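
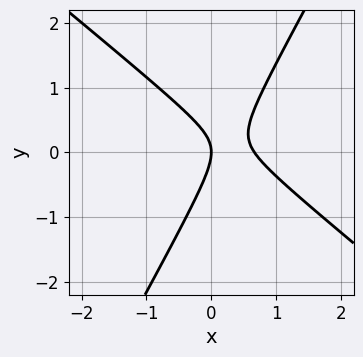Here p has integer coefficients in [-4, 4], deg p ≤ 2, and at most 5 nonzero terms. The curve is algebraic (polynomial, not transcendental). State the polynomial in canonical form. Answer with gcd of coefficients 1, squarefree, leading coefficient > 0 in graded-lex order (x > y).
First, the degree is 2 — no degree-1 curve has this shape.
Next, against the integer gridlines: it crosses the x-axis at the gridline x = 0; it meets the y-axis at y = 0 (among the integer gridlines).
Finally, fitting integer coefficients to these (and the overall shape) gives p.

3*x^2 + 2*x*y - 2*y^2 - 2*x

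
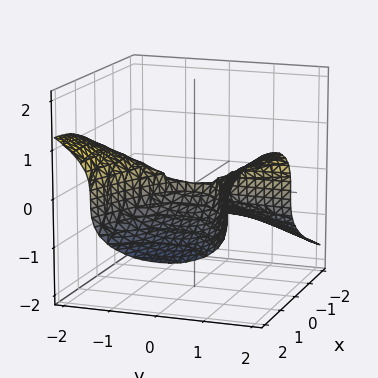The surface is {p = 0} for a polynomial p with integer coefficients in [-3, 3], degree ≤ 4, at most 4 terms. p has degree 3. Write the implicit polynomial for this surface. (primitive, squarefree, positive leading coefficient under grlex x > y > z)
x*y^2 - 3*z^3 - x^2

First, deg p = 3.
Then, from the axis intercepts and sections: it crosses the x-axis at the gridline x = 0; it meets the z-axis at z = 0 (among the integer gridlines); the visible y-axis segment lies entirely on the surface.
Finally, these observations pin down the coefficients.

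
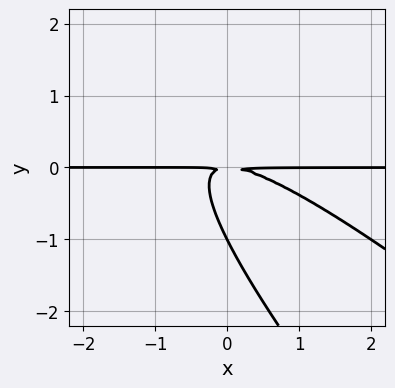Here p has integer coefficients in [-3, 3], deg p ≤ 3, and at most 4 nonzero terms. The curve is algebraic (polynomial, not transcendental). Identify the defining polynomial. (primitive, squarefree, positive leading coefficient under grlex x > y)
1. deg p = 3.
2. Observable constraints: one y-axis crossing is at y = -1; every point of the x-axis in the box is on the curve.
3. Solving for integer coefficients yields p as stated.

x^2*y + 2*x*y^2 + y^3 + y^2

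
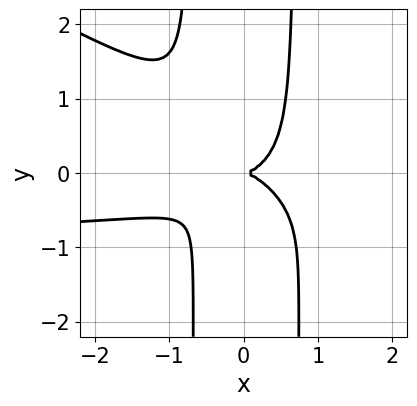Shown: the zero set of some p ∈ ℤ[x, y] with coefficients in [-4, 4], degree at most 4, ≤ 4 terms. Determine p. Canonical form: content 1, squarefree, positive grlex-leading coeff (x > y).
First, the degree is 4 — a generic line meets the curve in up to 4 points.
Next, observable constraints: it meets the x-axis at x = 0 (among the integer gridlines); one y-axis crossing is at y = 0.
Finally, solving for integer coefficients yields p as stated.

x^3*y + 2*x^2*y^2 + x^3 - y^2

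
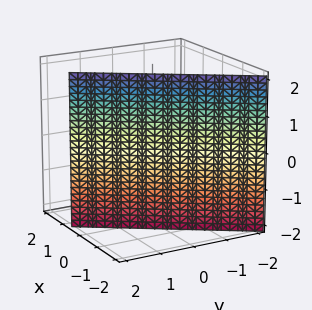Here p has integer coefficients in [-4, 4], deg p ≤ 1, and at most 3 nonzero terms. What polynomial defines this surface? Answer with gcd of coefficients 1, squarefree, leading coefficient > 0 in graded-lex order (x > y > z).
3*x - 2*y + 2

1. deg p = 1. Every cross-section is a straight line — this is a plane.
2. Against the integer gridlines: no z-intercept at any integer in the box; it crosses the y-axis at the gridline y = 1.
3. Assembling these constraints gives the stated polynomial.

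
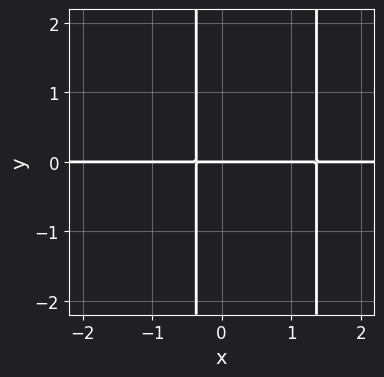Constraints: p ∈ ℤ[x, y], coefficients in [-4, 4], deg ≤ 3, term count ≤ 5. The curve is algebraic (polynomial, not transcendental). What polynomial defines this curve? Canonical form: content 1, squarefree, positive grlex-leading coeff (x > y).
First, the degree is 3 — a generic line meets the curve in up to 3 points.
Then, from the visible intercepts: one y-axis crossing is at y = 0; the visible x-axis segment lies entirely on the curve.
Finally, assembling these constraints gives the stated polynomial.

2*x^2*y - 2*x*y - y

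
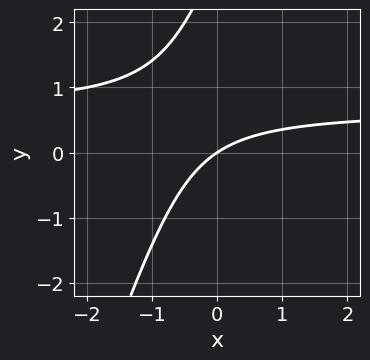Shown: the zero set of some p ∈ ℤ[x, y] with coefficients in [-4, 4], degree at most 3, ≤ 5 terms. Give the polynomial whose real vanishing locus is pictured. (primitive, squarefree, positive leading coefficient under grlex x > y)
First, the degree is 2 — no degree-1 curve has this shape.
Then, against the integer gridlines: it crosses the x-axis at the gridline x = 0; it crosses the y-axis at the gridline y = 0.
Finally, together with the visible shape, these determine p as stated.

3*x*y - y^2 - 2*x + 3*y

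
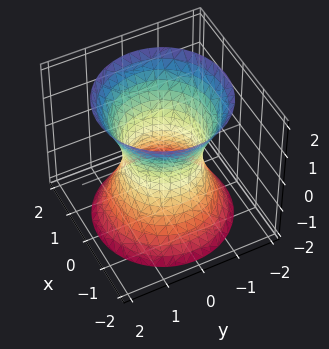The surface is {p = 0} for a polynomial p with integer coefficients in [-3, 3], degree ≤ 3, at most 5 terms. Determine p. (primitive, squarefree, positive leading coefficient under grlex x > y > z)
2*x^2 + 2*y^2 - z^2 - 2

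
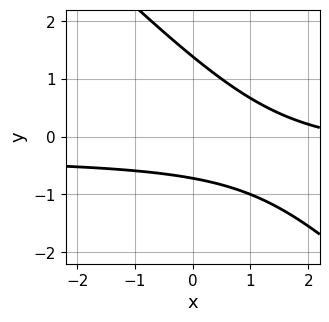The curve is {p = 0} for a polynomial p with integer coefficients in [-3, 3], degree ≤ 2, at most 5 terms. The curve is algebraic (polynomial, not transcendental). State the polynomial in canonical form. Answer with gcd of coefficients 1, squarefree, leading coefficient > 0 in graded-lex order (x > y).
3*x*y + 3*y^2 + x - 2*y - 3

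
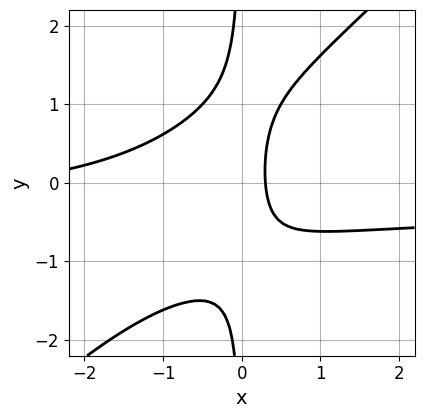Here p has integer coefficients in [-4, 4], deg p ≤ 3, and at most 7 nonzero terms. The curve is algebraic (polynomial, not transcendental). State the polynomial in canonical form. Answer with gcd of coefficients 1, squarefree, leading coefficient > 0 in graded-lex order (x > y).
3*x^2*y - 3*x*y^2 + x^2 + 3*x - 1

First, deg p = 3. A generic line meets the curve in up to 3 points.
Then, observable constraints: the curve avoids every integer y-axis point in the box.
Finally, solving for integer coefficients yields p as stated.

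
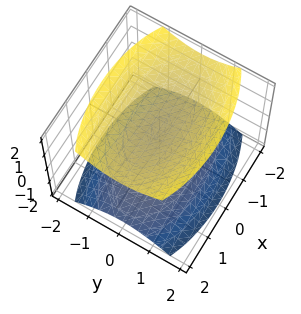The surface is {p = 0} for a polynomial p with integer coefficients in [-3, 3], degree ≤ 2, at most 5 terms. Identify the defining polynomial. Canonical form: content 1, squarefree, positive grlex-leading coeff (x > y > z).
x^2 + 3*y^2 - 3*z^2 + 3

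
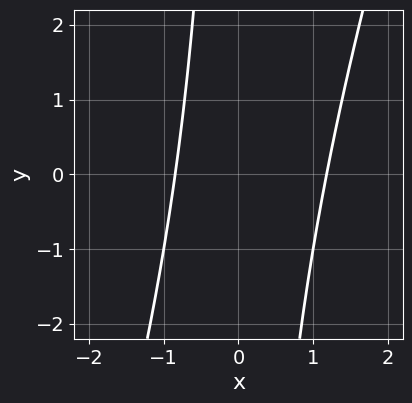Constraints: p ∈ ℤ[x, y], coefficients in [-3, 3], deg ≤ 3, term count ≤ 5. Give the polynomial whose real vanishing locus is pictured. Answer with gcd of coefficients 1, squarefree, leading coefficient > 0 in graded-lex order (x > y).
3*x^2 - x*y - x - 3

1. The degree is 2 — a generic line meets the curve in up to 2 points.
2. Against the integer gridlines: no y-intercept at any integer in the box.
3. Solving for integer coefficients yields p as stated.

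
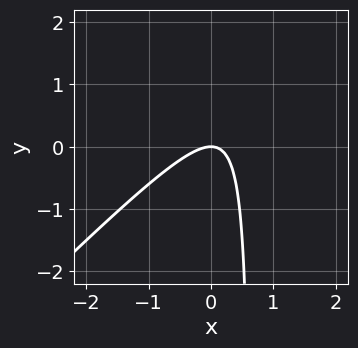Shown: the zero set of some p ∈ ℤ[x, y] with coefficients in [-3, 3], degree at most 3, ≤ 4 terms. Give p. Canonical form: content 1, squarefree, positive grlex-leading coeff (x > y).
First, the degree is 2 — no degree-1 curve has this shape.
Next, observable constraints: it crosses the y-axis at the gridline y = 0; it crosses the x-axis at the gridline x = 0.
Finally, assembling these constraints gives the stated polynomial.

3*x^2 - 3*x*y + 2*y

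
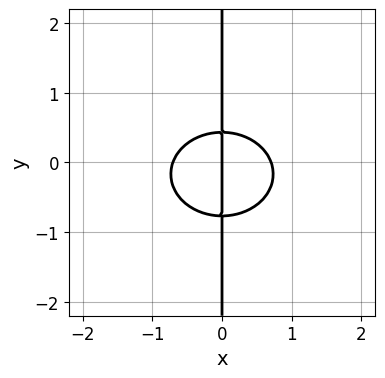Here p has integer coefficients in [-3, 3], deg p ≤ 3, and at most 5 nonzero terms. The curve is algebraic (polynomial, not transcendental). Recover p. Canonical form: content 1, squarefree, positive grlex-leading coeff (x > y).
(a) deg p = 3. A generic line meets the curve in up to 3 points.
(b) Observable constraints: it meets the x-axis at x = 0 (among the integer gridlines); the visible y-axis segment lies entirely on the curve.
(c) The integer polynomial consistent with all of this is the stated p.

2*x^3 + 3*x*y^2 + x*y - x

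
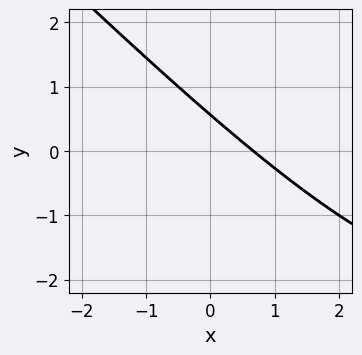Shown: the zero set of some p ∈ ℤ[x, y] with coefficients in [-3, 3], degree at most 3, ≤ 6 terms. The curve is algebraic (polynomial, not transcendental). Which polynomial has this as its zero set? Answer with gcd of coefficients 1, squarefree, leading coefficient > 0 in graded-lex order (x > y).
x*y + y^2 + 3*x + 3*y - 2

1. The degree is 2 — no degree-1 curve has this shape.
2. Putting this together gives p.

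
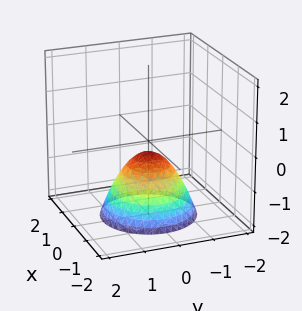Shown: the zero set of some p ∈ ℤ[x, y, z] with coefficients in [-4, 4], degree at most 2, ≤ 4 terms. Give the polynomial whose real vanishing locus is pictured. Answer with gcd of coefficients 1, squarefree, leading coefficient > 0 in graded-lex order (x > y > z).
3*x^2 + 3*y^2 + 3*z + 1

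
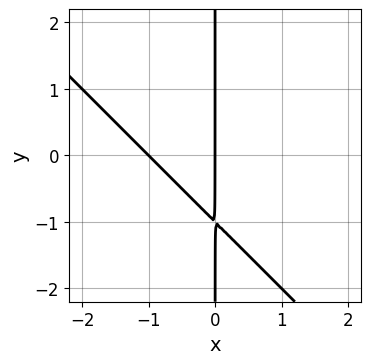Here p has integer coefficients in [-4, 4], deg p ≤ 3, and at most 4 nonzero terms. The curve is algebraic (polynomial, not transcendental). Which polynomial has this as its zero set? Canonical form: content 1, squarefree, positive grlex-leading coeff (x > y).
First, deg p = 2.
Next, from the visible intercepts: the visible y-axis segment lies entirely on the curve; among the integer gridlines, it crosses the x-axis at x ∈ {-1, 0}.
Finally, fitting integer coefficients to these (and the overall shape) gives p.

x^2 + x*y + x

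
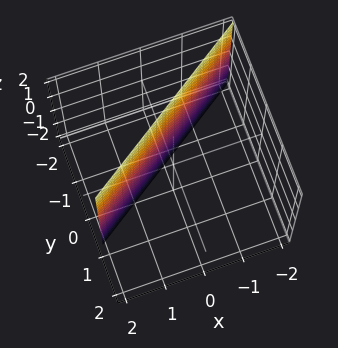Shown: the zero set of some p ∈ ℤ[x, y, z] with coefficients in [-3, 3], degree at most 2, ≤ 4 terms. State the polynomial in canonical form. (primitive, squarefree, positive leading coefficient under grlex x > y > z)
2*x - 3*y - 2

First, deg p = 1. Every cross-section is a straight line — this is a plane.
Then, from the axis intercepts and sections: one x-axis crossing is at x = 1; the surface avoids every integer z-axis point in the box.
Finally, assembling these constraints gives the stated polynomial.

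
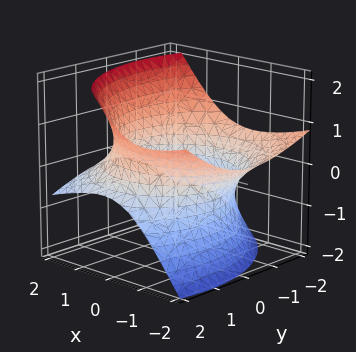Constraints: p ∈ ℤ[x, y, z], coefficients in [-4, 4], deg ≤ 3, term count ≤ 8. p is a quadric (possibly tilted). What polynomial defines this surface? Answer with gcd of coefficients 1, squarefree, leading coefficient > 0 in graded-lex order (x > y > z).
x^2 + 2*x*z + y^2 + y*z - 2*z^2 - 3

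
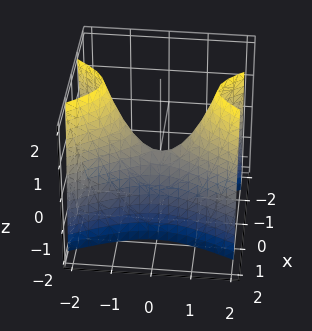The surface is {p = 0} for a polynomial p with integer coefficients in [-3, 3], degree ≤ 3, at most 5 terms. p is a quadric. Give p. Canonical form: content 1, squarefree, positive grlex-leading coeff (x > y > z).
(a) The degree is 2 — a saddle surface; a quadric.
(b) Symmetries: mirror symmetry x ↦ −x ⇒ only even powers of x; the y ↦ −y reflection is a symmetry, so y appears only in even powers.
(c) Checking where it meets the axes: one y-axis crossing is at y = 0; one x-axis crossing is at x = 0; it meets the z-axis at z = 0 (among the integer gridlines).
(d) The integer polynomial consistent with all of this is the stated p.

3*x^2 - y^2 + z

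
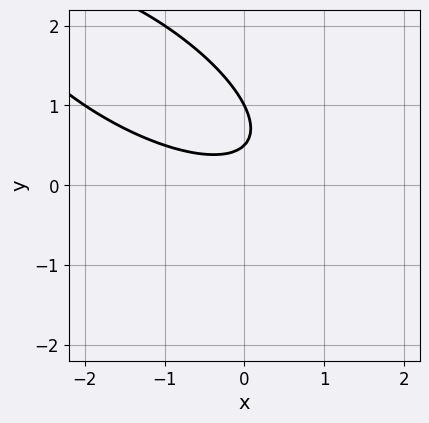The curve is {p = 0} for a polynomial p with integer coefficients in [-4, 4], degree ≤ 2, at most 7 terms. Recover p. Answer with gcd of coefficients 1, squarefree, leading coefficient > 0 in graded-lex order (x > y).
x^2 + 2*x*y + 2*y^2 - 3*y + 1

(a) deg p = 2. A generic line meets the curve in up to 2 points.
(b) From the visible intercepts: one y-axis crossing is at y = 1; no x-intercept at any integer in the box.
(c) Putting this together gives p.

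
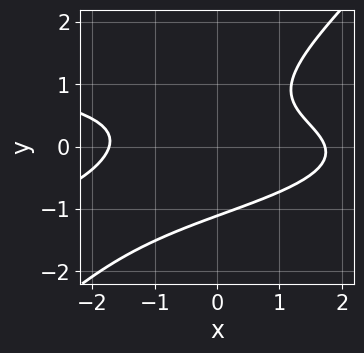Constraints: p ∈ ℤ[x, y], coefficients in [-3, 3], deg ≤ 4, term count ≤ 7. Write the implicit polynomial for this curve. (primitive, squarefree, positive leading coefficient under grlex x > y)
3*x*y^2 - 3*y^3 + x^2 + y - 3

deg p = 3. The shape is more complex than any degree-2 curve.
Matching integer coefficients to the picture gives p.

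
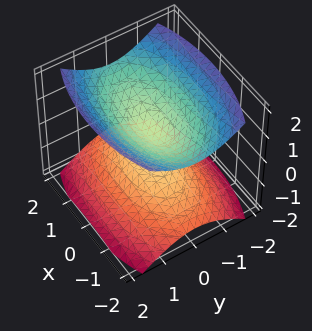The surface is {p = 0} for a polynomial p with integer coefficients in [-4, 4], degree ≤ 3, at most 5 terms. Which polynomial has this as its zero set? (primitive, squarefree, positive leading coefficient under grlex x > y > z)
(a) There are 2 components. They look like related sheets of one shape, so recover p as a whole.
(b) Degree: two separate bowl-shaped sheets opening away from each other; a quadric, so deg p = 2.
(c) Symmetries: it's symmetric under z → −z, forcing even powers of z; the x ↦ −x reflection is a symmetry, so x appears only in even powers; mirror symmetry y ↦ −y ⇒ only even powers of y.
(d) Reading off the gridlines: no y-intercept at any integer in the box; it misses every integer gridline on the x-axis.
(e) These observations pin down the coefficients.

x^2 + 3*y^2 - 3*z^2 + 1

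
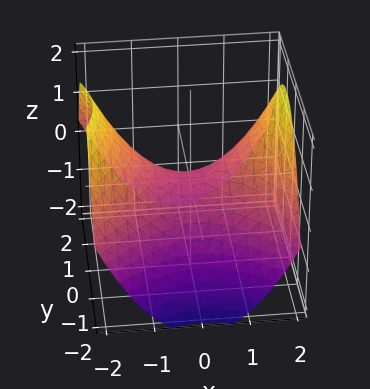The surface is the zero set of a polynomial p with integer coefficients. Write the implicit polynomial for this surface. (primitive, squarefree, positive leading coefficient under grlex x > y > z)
1. The degree is 2 — a hyperbolic paraboloid; a quadric.
2. Symmetries: mirror symmetry y ↦ −y ⇒ only even powers of y; the x ↦ −x reflection is a symmetry, so x appears only in even powers.
3. Observable constraints: it meets the y-axis at y = 0 (among the integer gridlines); one x-axis crossing is at x = 0; it meets the z-axis at z = 0 (among the integer gridlines).
4. Together with the visible shape, these determine p as stated.

x^2 - y^2 - 2*z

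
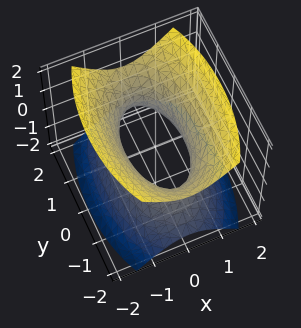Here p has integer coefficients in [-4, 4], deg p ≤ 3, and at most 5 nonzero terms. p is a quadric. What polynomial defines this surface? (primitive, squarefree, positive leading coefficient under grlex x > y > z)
3*x^2 + y^2 - 2*z^2 - 2

First, degree: an hourglass — one-sheet hyperboloid; a quadric, so deg p = 2.
Then, symmetries: mirror symmetry y ↦ −y ⇒ only even powers of y; the x ↦ −x reflection is a symmetry, so x appears only in even powers; mirror symmetry z ↦ −z ⇒ only even powers of z.
Next, from the axis intercepts and sections: the surface avoids every integer z-axis point in the box.
Finally, together with the visible shape, these determine p as stated.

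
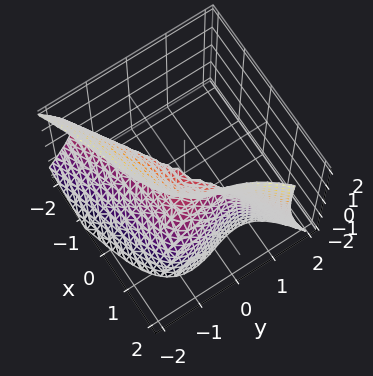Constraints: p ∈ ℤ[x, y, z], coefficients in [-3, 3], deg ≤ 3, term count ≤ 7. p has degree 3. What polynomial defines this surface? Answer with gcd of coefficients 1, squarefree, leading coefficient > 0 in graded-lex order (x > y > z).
x^3 + 2*x*z^2 - 3*y^3 - 2*y*z - 3*z^2

First, deg p = 3.
Then, checking where it meets the axes: it crosses the x-axis at the gridline x = 0; one z-axis crossing is at z = 0; one y-axis crossing is at y = 0.
Finally, putting this together gives p.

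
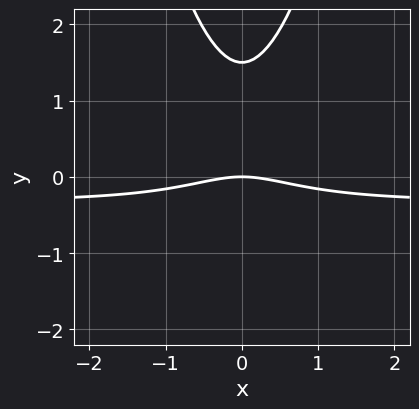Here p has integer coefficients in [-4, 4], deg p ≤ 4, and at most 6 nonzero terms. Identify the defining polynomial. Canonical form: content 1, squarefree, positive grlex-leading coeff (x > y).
3*x^2*y + x^2 - 2*y^2 + 3*y

1. Degree: no degree-2 curve has this shape, so deg p = 3.
2. Symmetries: the x ↦ −x reflection is a symmetry, so x appears only in even powers.
3. From the axis intercepts and sections: one x-axis crossing is at x = 0; it meets the y-axis at y = 0 (among the integer gridlines).
4. Fitting integer coefficients to these (and the overall shape) gives p.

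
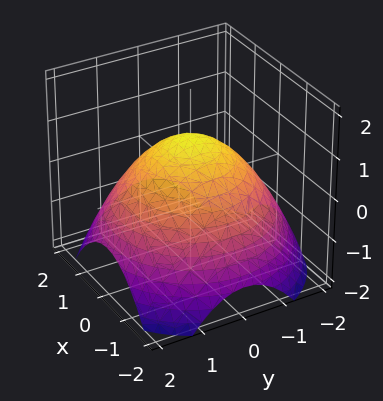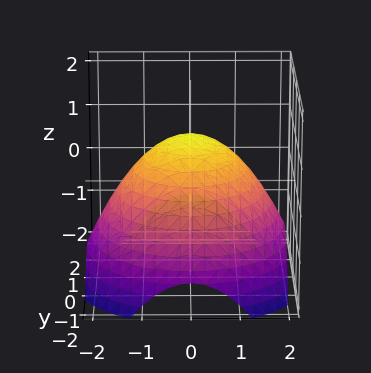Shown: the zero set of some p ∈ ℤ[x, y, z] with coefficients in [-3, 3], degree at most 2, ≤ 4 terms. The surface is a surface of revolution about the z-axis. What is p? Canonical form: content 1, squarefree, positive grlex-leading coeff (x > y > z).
x^2 + y^2 + 2*z - 2

(a) The degree is 2 — the shape is more complex than any degree-1 surface.
(b) Symmetries: rotational symmetry about the z-axis ⇒ p depends on x, y only through x² + y².
(c) From the axis intercepts and sections: one z-axis crossing is at z = 1; a circular section at z = 0 has radius between 1 and 2.
(d) The integer polynomial consistent with all of this is the stated p.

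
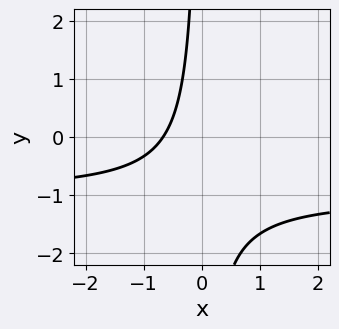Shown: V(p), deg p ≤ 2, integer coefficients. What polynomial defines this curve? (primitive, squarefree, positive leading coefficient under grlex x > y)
First, deg p = 2. The shape is more complex than any degree-1 curve.
Next, checking where it meets the axes: no y-intercept at any integer in the box.
Finally, solving for integer coefficients yields p as stated.

3*x*y + 3*x + 2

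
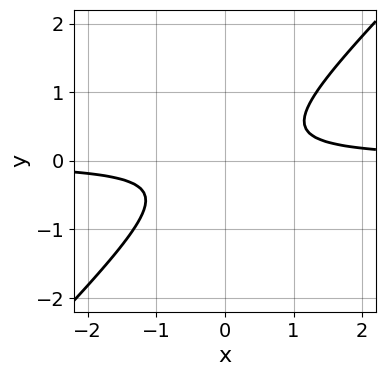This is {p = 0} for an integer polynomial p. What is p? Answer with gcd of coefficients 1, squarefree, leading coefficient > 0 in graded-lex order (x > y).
3*x*y - 3*y^2 - 1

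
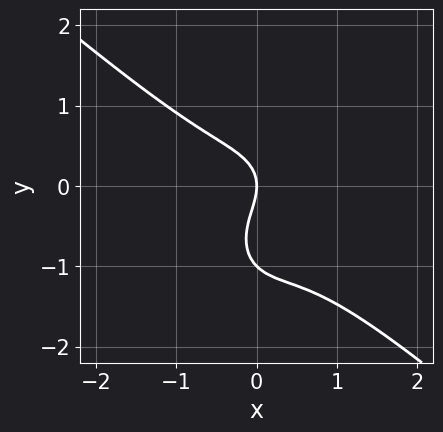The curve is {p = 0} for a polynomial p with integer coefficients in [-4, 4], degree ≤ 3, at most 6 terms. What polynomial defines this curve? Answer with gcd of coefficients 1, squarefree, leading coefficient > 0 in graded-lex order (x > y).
(a) The degree is 3 — the shape is more complex than any degree-2 curve.
(b) Against the integer gridlines: one x-axis crossing is at x = 0; the y-axis gridline crossings are at y ∈ {-1, 0}.
(c) Fitting integer coefficients to these (and the overall shape) gives p.

3*x^3 + 2*x^2*y + 2*y^3 + 2*y^2 + 2*x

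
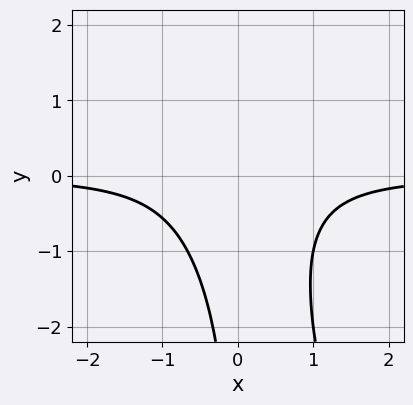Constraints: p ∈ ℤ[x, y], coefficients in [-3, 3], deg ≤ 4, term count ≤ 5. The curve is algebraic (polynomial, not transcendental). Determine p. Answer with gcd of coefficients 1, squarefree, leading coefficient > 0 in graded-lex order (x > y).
3*x^2*y + x*y^2 + 2

The degree is 3 — a generic line meets the curve in up to 3 points.
From the visible intercepts: it misses every integer gridline on the x-axis; no y-intercept at any integer in the box.
Fitting integer coefficients to these (and the overall shape) gives p.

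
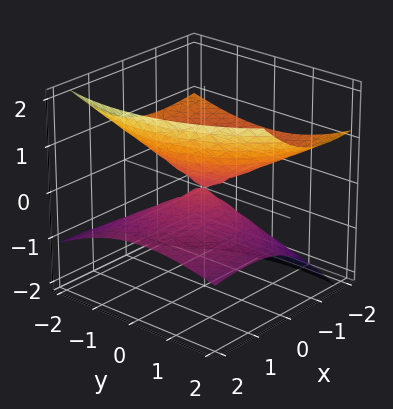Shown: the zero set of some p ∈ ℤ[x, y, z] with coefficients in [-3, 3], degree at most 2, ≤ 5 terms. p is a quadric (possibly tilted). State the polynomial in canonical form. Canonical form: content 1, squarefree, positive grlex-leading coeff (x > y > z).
First, the picture has 2 separate pieces. They look like related sheets of one shape, so recover p as a whole.
Next, deg p = 2. A generic line meets the surface in up to 2 points.
Then, from the axis intercepts and sections: one z-axis crossing is at z = 0; it meets the y-axis at y = 0 (among the integer gridlines); it crosses the x-axis at the gridline x = 0.
Finally, together with the visible shape, these determine p as stated.

x^2 + 3*x*z + y^2 + y*z - 3*z^2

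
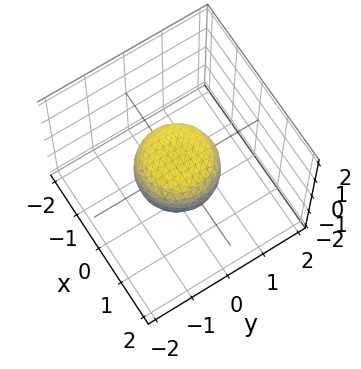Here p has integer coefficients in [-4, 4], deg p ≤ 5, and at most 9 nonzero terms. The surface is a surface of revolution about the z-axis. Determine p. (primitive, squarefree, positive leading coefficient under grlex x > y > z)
(a) The degree is 4 — the shape is more complex than any degree-3 surface.
(b) Symmetry: the z-axis is an axis of rotation, so x and y enter only as x² + y².
(c) From the visible intercepts: the y-axis gridline crossings are at y ∈ {-1, 1}; a circular section at z = 0 has radius exactly 1; the x-axis gridline crossings are at x ∈ {-1, 1}.
(d) Matching integer coefficients to the picture gives p.

2*x^4 + 4*x^2*y^2 + 2*y^4 - x^2 - y^2 + 2*z^2 - 1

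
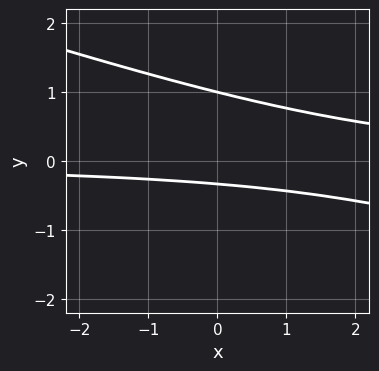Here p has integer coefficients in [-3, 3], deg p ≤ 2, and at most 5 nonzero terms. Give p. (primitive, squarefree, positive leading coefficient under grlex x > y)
(a) The degree is 2 — a generic line meets the curve in up to 2 points.
(b) Checking where it meets the axes: it meets the y-axis at y = 1 (among the integer gridlines); no x-intercept at any integer in the box.
(c) Assembling these constraints gives the stated polynomial.

x*y + 3*y^2 - 2*y - 1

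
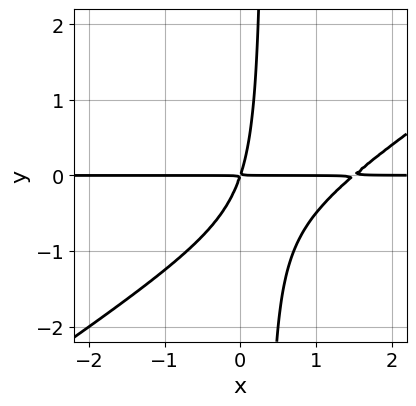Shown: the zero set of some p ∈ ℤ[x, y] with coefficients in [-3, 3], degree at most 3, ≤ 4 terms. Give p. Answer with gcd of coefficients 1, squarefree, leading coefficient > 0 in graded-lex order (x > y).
First, degree: a generic line meets the curve in up to 3 points, so deg p = 3.
Next, checking where it meets the axes: the visible x-axis segment lies entirely on the curve.
Finally, matching integer coefficients to the picture gives p.

2*x^2*y - 3*x*y^2 - 3*x*y + y^2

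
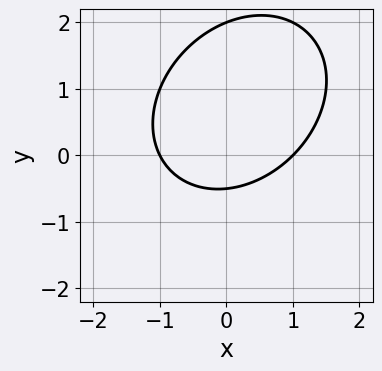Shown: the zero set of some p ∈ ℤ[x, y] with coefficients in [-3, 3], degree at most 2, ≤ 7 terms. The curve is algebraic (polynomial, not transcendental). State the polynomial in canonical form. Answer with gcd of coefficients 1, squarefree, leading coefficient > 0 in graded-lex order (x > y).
First, the degree is 2 — a generic line meets the curve in up to 2 points.
Next, checking where it meets the axes: it crosses the y-axis at the gridline y = 2; the x-axis gridline crossings are at x ∈ {-1, 1}.
Finally, the integer polynomial consistent with all of this is the stated p.

2*x^2 - x*y + 2*y^2 - 3*y - 2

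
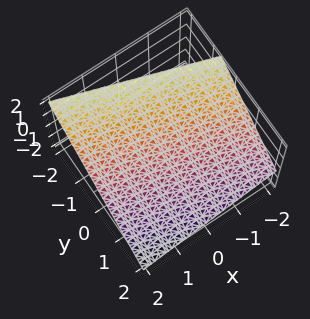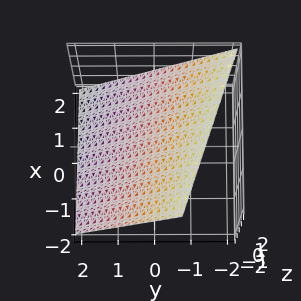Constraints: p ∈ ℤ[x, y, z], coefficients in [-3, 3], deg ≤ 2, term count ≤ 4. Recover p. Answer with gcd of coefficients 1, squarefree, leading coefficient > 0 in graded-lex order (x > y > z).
x + 3*y + 3*z - 2

The degree is 1 — every cross-section is a straight line — this is a plane.
Observable constraints: it meets the x-axis at x = 2 (among the integer gridlines).
Solving for integer coefficients yields p as stated.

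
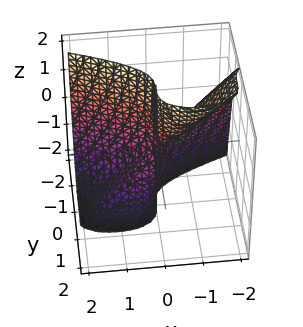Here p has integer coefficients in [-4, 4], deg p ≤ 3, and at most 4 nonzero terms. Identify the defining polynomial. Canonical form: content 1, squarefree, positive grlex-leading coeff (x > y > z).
2*y^3 + x^2 + x*z

1. Degree: the shape is more complex than any degree-2 surface, so deg p = 3.
2. From the axis intercepts and sections: it meets the y-axis at y = 0 (among the integer gridlines); one x-axis crossing is at x = 0.
3. Fitting integer coefficients to these (and the overall shape) gives p.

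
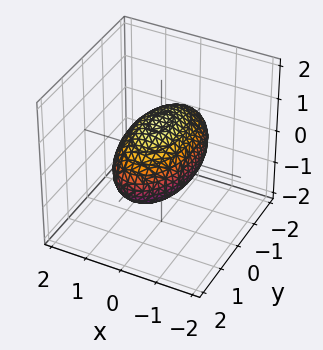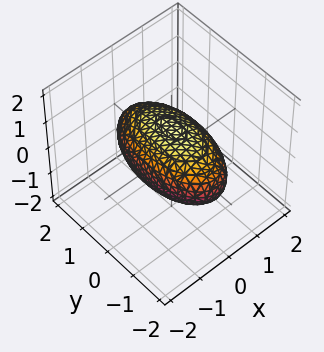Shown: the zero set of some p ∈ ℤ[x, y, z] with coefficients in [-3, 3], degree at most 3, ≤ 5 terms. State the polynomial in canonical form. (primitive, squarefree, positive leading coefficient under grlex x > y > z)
First, deg p = 2.
Next, symmetries: it's symmetric under z → −z, forcing even powers of z; it's symmetric under y → −y, forcing even powers of y; the x ↦ −x reflection is a symmetry, so x appears only in even powers.
Next, checking where it meets the axes: the x-axis gridline crossings are at x ∈ {-1, 1}; among the integer gridlines, it crosses the z-axis at z ∈ {-1, 1}.
Finally, these observations pin down the coefficients.

3*x^2 + y^2 + 3*z^2 - 3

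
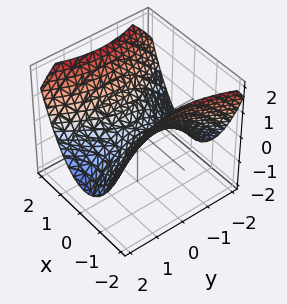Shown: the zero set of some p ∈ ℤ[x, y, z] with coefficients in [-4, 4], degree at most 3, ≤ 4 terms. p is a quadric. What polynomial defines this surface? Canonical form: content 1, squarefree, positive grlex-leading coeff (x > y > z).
2*x^2 - y^2 - 3*z

(a) Degree: a saddle surface; a quadric, so deg p = 2.
(b) Symmetries: the x ↦ −x reflection is a symmetry, so x appears only in even powers; the y ↦ −y reflection is a symmetry, so y appears only in even powers.
(c) From the visible intercepts: it meets the y-axis at y = 0 (among the integer gridlines); it meets the z-axis at z = 0 (among the integer gridlines).
(d) These observations pin down the coefficients.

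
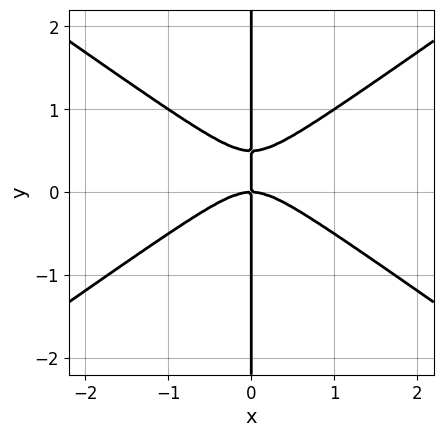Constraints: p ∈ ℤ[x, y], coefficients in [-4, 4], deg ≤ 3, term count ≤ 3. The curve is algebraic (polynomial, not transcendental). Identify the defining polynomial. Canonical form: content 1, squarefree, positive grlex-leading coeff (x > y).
First, the degree is 3 — no degree-2 curve has this shape.
Next, from the axis intercepts and sections: the visible y-axis segment lies entirely on the curve; one x-axis crossing is at x = 0.
Finally, matching integer coefficients to the picture gives p.

x^3 - 2*x*y^2 + x*y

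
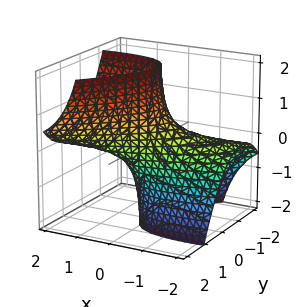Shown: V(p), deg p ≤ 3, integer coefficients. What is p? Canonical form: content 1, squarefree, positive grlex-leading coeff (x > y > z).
x^2 - 3*x*y - 3*x*z + 3*y^2 - 1

(a) deg p = 2. No degree-1 surface has this shape.
(b) From the axis intercepts and sections: it misses every integer gridline on the z-axis; among the integer gridlines, it crosses the x-axis at x ∈ {-1, 1}.
(c) Together with the visible shape, these determine p as stated.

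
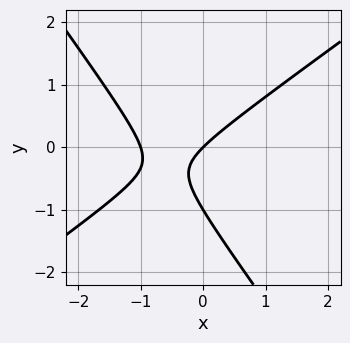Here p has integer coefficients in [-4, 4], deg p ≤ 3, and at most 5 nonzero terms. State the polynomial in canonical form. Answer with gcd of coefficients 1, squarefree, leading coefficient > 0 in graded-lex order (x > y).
3*x^2 - 2*x*y - 3*y^2 + 3*x - 3*y

Degree: no degree-1 curve has this shape, so deg p = 2.
From the visible intercepts: among the integer gridlines, it crosses the y-axis at y ∈ {-1, 0}; among the integer gridlines, it crosses the x-axis at x ∈ {-1, 0}.
Putting this together gives p.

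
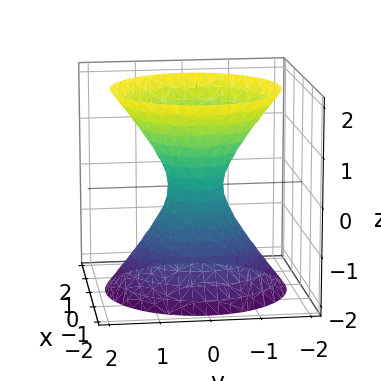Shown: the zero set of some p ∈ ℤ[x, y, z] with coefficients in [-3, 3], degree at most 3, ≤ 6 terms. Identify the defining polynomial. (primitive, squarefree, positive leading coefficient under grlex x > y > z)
The degree is 2 — an hourglass — one-sheet hyperboloid; a quadric.
Symmetry: every cross-section ⟂ z is a circle, so x, y appear only via x² + y²; mirror symmetry z ↦ −z ⇒ only even powers of z.
From the visible intercepts: a circular section at z = 2 has radius between 1 and 2; no z-intercept at any integer in the box.
These observations pin down the coefficients.

3*x^2 + 3*y^2 - 2*z^2 - 1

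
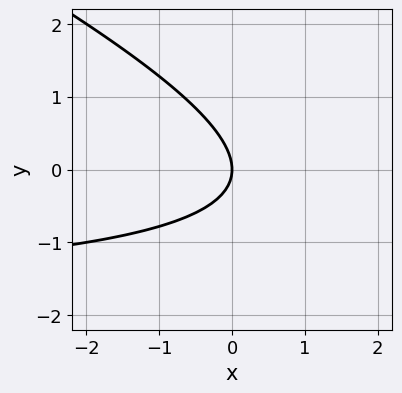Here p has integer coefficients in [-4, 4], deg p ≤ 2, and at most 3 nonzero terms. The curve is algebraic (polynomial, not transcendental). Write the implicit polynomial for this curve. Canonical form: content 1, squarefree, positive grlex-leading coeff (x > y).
Degree: no degree-1 curve has this shape, so deg p = 2.
From the axis intercepts and sections: it crosses the y-axis at the gridline y = 0; it crosses the x-axis at the gridline x = 0.
These observations pin down the coefficients.

x*y + 2*y^2 + 2*x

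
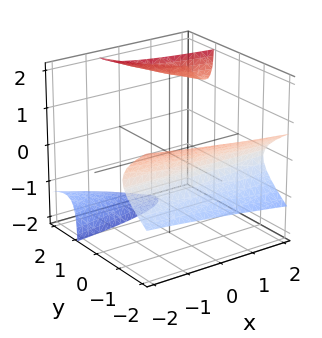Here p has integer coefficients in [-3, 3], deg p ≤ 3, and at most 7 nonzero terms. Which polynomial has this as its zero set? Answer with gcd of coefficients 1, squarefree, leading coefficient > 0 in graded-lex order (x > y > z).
The picture has 3 separate pieces.
Degree: the shape is more complex than any degree-2 surface, so deg p = 3.
Observable constraints: the surface avoids every integer z-axis point in the box; no x-intercept at any integer in the box.
Fitting integer coefficients to these (and the overall shape) gives p.

x*y*z - y^3 + 3*y*z^2 - 3*z^2 - 2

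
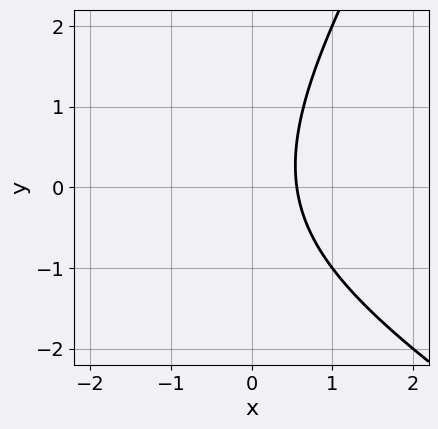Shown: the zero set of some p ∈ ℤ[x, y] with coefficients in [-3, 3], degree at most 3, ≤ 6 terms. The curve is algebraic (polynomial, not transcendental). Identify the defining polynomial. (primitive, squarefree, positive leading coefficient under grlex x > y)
x^2 + x*y - y^2 + 3*x - 2

1. deg p = 2. The shape is more complex than any degree-1 curve.
2. From the axis intercepts and sections: the curve avoids every integer y-axis point in the box.
3. Fitting integer coefficients to these (and the overall shape) gives p.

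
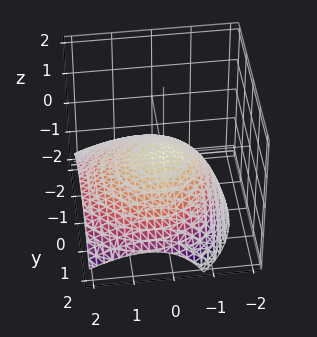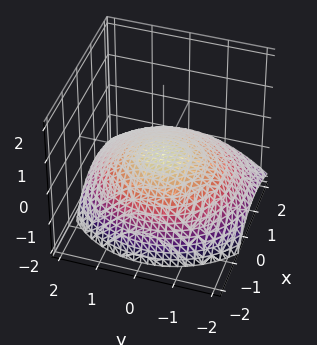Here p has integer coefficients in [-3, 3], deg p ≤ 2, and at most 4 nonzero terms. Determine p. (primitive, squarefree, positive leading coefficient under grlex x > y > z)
x^2 + x*z + y^2 + 3*z

(a) Degree: a generic line meets the surface in up to 2 points, so deg p = 2.
(b) Observable constraints: it meets the x-axis at x = 0 (among the integer gridlines); it crosses the z-axis at the gridline z = 0; it meets the y-axis at y = 0 (among the integer gridlines).
(c) Putting this together gives p.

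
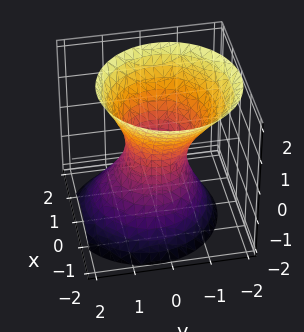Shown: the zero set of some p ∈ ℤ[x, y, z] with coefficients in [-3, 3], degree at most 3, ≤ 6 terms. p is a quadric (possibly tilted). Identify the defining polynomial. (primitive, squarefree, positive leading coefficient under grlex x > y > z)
3*x^2 + 3*y^2 + y*z - 2*z^2 - 2

Degree: no degree-1 surface has this shape, so deg p = 2.
From the visible intercepts: no z-intercept at any integer in the box.
Matching integer coefficients to the picture gives p.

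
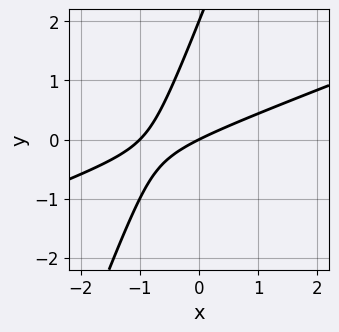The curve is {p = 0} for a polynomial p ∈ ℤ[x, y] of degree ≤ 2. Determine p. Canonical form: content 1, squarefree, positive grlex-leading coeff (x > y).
(a) deg p = 2. The shape is more complex than any degree-1 curve.
(b) Reading off the gridlines: among the integer gridlines, it crosses the y-axis at y ∈ {0, 2}; the x-axis gridline crossings are at x ∈ {-1, 0}.
(c) Solving for integer coefficients yields p as stated.

x^2 - 3*x*y + y^2 + x - 2*y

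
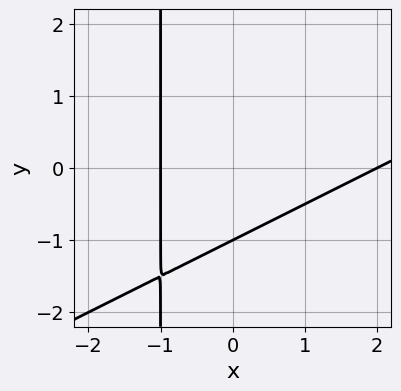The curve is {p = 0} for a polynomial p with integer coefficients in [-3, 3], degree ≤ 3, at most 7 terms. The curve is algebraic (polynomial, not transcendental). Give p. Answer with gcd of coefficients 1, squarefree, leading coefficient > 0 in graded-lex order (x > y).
First, the degree is 2 — the shape is more complex than any degree-1 curve.
Next, observable constraints: it crosses the y-axis at the gridline y = -1; among the integer gridlines, it crosses the x-axis at x ∈ {-1, 2}.
Finally, assembling these constraints gives the stated polynomial.

x^2 - 2*x*y - x - 2*y - 2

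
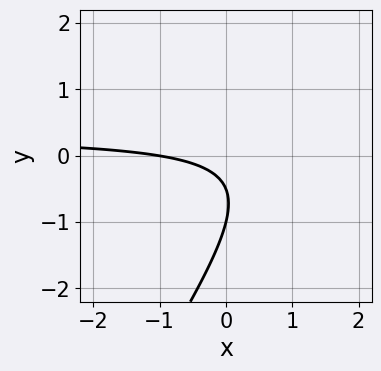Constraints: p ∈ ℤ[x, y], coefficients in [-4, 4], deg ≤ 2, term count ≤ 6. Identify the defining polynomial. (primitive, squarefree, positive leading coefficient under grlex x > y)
3*x*y - 2*y^2 - x - 3*y - 1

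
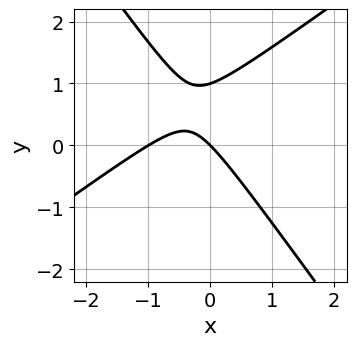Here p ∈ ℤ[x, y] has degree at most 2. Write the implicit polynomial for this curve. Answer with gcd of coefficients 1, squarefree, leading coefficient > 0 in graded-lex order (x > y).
deg p = 2. No degree-1 curve has this shape.
Reading off the gridlines: the x-axis gridline crossings are at x ∈ {-1, 0}; among the integer gridlines, it crosses the y-axis at y ∈ {0, 1}.
Together with the visible shape, these determine p as stated.

3*x^2 - 2*x*y - 3*y^2 + 3*x + 3*y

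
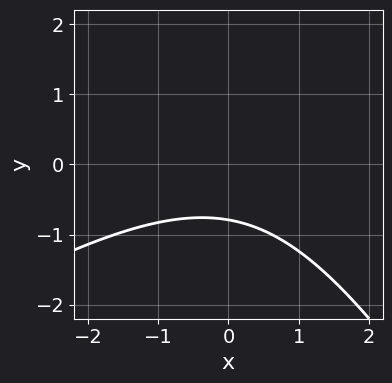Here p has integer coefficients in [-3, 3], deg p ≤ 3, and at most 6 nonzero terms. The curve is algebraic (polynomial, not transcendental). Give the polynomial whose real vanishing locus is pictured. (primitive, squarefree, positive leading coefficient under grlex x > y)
First, deg p = 2.
Next, against the integer gridlines: no x-intercept at any integer in the box.
Finally, these observations pin down the coefficients.

x^2 - x*y - y^2 + 3*y + 3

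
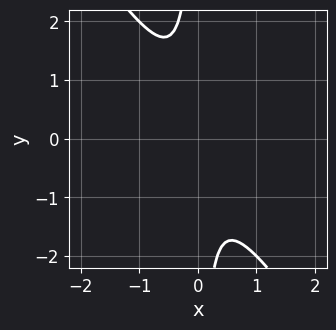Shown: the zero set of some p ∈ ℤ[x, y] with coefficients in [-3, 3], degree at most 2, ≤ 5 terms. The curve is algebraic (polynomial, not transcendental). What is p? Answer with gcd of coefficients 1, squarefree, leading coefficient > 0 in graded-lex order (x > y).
3*x^2 + 2*x*y + 1

deg p = 2. A generic line meets the curve in up to 2 points.
From the axis intercepts and sections: no y-intercept at any integer in the box; the curve avoids every integer x-axis point in the box.
Solving for integer coefficients yields p as stated.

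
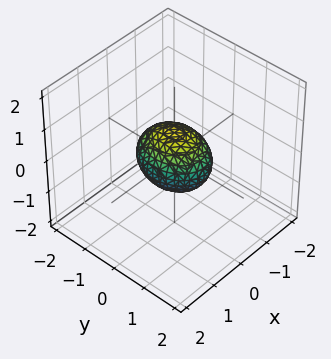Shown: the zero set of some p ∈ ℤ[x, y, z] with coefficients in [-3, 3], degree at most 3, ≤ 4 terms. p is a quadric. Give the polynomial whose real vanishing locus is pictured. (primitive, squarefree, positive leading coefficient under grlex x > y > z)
3*x^2 + 2*y^2 + 3*z^2 - 2

1. deg p = 2.
2. Symmetries: the y ↦ −y reflection is a symmetry, so y appears only in even powers; it's symmetric under z → −z, forcing even powers of z; the x ↦ −x reflection is a symmetry, so x appears only in even powers.
3. From the axis intercepts and sections: the y-axis gridline crossings are at y ∈ {-1, 1}.
4. Matching integer coefficients to the picture gives p.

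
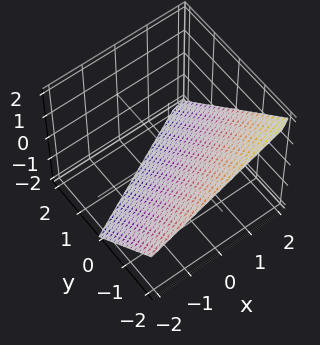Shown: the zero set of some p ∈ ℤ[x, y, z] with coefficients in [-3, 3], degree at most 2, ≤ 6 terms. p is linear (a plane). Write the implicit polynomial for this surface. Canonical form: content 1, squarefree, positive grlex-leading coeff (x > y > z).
1. Degree: the surface is flat (a plane), so deg p = 1.
2. Against the integer gridlines: it meets the z-axis at z = -1 (among the integer gridlines); one x-axis crossing is at x = 2; one y-axis crossing is at y = -1.
3. Together with the visible shape, these determine p as stated.

x - 2*y - 2*z - 2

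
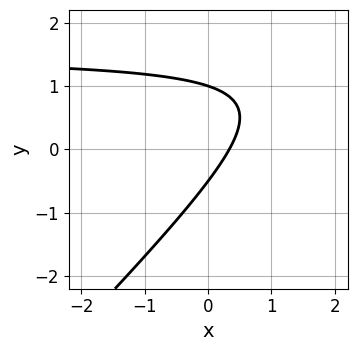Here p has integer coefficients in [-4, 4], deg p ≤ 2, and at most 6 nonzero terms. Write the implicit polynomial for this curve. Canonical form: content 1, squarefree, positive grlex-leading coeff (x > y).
1. deg p = 2.
2. From the visible intercepts: one y-axis crossing is at y = 1.
3. Fitting integer coefficients to these (and the overall shape) gives p.

2*x*y - 2*y^2 - 3*x + y + 1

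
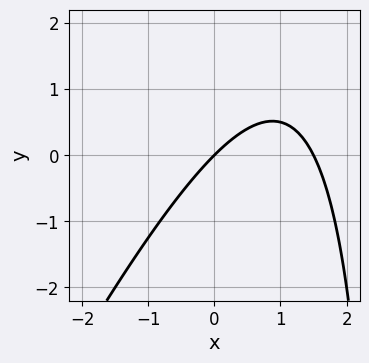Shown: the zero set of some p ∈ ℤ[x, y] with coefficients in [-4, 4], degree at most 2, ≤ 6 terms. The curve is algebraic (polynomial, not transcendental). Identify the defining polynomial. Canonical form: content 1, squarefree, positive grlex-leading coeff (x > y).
2*x^2 - x*y - 3*x + 3*y

(a) The degree is 2 — a generic line meets the curve in up to 2 points.
(b) Observable constraints: it crosses the y-axis at the gridline y = 0; one x-axis crossing is at x = 0.
(c) Assembling these constraints gives the stated polynomial.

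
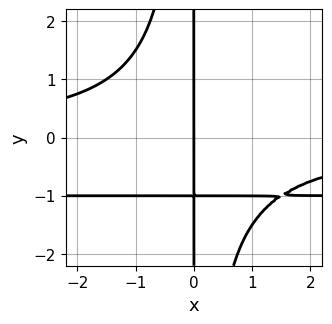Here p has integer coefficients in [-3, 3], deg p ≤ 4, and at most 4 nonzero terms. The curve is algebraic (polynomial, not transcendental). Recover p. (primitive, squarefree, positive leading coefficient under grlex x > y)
1. The degree is 4 — the shape is more complex than any degree-3 curve.
2. Against the integer gridlines: it meets the x-axis at x = 0 (among the integer gridlines); the visible y-axis segment lies entirely on the curve.
3. Together with the visible shape, these determine p as stated.

2*x^2*y^2 + 2*x^2*y + 3*x*y + 3*x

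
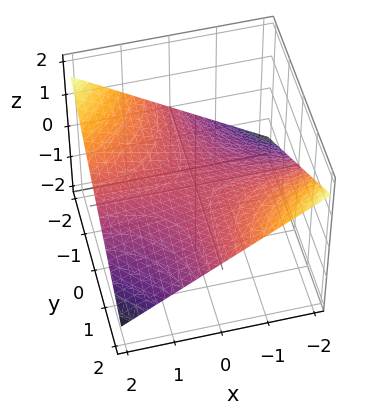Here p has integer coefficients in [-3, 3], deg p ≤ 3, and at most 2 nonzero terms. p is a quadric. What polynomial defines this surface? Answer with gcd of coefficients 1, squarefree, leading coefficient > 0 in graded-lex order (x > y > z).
x*y + 3*z

1. Degree: a saddle surface; a quadric, so deg p = 2.
2. From the visible intercepts: the visible y-axis segment lies entirely on the surface; it crosses the z-axis at the gridline z = 0; the visible x-axis segment lies entirely on the surface.
3. The integer polynomial consistent with all of this is the stated p.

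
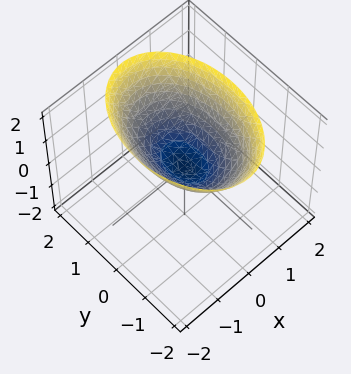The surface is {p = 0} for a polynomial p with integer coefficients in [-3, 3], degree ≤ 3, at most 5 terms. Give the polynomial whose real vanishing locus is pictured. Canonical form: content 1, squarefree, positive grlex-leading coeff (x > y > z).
2*x^2 + y^2 - 2*z

1. deg p = 2. A paraboloid; a quadric.
2. Symmetries: the y ↦ −y reflection is a symmetry, so y appears only in even powers; the x ↦ −x reflection is a symmetry, so x appears only in even powers.
3. Reading off the gridlines: it meets the z-axis at z = 0 (among the integer gridlines); one y-axis crossing is at y = 0; it crosses the x-axis at the gridline x = 0.
4. Putting this together gives p.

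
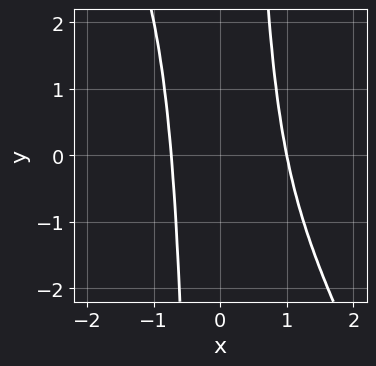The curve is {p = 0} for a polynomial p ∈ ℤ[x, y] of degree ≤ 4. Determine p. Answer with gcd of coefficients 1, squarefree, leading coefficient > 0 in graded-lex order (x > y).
2*x^4 + x^3*y - x^3 - 1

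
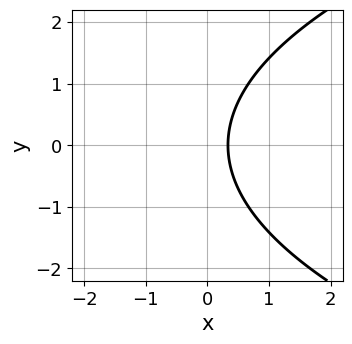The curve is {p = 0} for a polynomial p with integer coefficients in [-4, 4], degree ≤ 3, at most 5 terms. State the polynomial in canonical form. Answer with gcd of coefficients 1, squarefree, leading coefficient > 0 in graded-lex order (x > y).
1. deg p = 2. The shape is more complex than any degree-1 curve.
2. Symmetries: the y ↦ −y reflection is a symmetry, so y appears only in even powers.
3. From the visible intercepts: no y-intercept at any integer in the box.
4. Fitting integer coefficients to these (and the overall shape) gives p.

y^2 - 3*x + 1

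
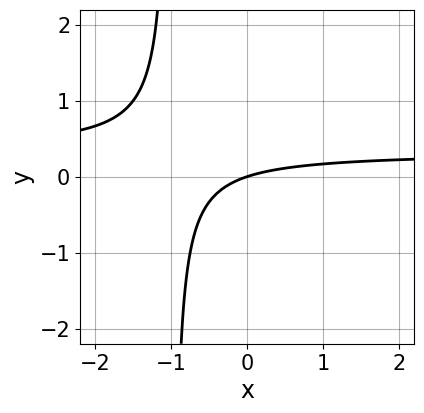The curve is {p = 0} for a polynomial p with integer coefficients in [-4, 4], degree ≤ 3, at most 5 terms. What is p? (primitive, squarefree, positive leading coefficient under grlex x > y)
(a) deg p = 2. A generic line meets the curve in up to 2 points.
(b) Observable constraints: it crosses the x-axis at the gridline x = 0; it meets the y-axis at y = 0 (among the integer gridlines).
(c) These observations pin down the coefficients.

3*x*y - x + 3*y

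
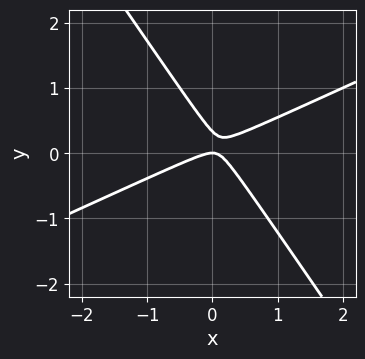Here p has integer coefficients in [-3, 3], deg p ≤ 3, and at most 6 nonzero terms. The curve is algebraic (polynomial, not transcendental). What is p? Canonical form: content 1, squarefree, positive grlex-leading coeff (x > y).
First, deg p = 2. A generic line meets the curve in up to 2 points.
Next, from the axis intercepts and sections: it crosses the y-axis at the gridline y = 0; one x-axis crossing is at x = 0.
Finally, fitting integer coefficients to these (and the overall shape) gives p.

2*x^2 - 3*x*y - 3*y^2 + y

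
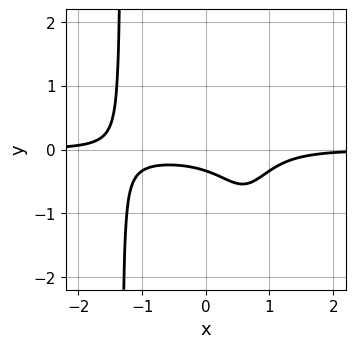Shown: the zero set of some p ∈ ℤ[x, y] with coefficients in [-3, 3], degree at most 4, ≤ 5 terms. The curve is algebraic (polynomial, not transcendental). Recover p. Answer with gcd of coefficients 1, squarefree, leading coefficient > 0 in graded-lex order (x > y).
3*x^3*y - 3*x*y + 3*y + 1

1. Degree: the shape is more complex than any degree-3 curve, so deg p = 4.
2. Checking where it meets the axes: the curve avoids every integer x-axis point in the box.
3. Together with the visible shape, these determine p as stated.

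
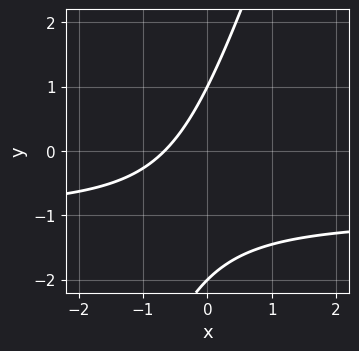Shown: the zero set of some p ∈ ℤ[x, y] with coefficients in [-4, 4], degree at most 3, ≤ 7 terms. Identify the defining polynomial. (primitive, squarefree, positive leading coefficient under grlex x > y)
3*x*y - y^2 + 3*x - y + 2

1. deg p = 2. A generic line meets the curve in up to 2 points.
2. From the visible intercepts: the y-axis gridline crossings are at y ∈ {-2, 1}.
3. Matching integer coefficients to the picture gives p.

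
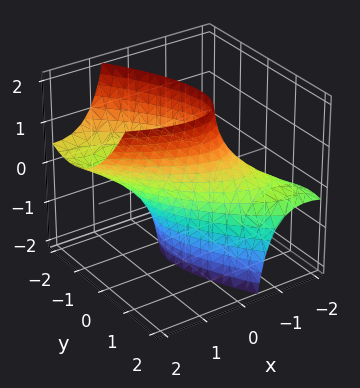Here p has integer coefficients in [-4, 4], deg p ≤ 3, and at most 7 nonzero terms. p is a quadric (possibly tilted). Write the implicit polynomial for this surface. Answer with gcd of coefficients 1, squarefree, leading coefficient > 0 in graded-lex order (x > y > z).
deg p = 2.
Against the integer gridlines: the y-axis gridline crossings are at y ∈ {-1, 1}; the surface avoids every integer z-axis point in the box.
Assembling these constraints gives the stated polynomial.

2*x^2 + 3*x*y - 3*x*z + 2*y^2 - 2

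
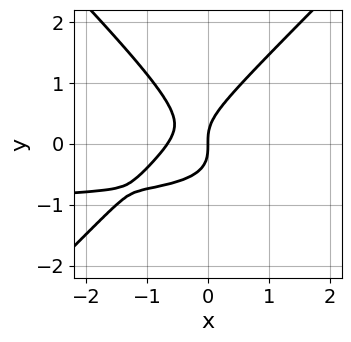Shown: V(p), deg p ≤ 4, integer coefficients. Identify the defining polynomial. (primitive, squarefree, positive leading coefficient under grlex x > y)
3*x^2*y - 3*y^3 + 3*x^2 + 2*x

(a) deg p = 3. No degree-2 curve has this shape.
(b) From the visible intercepts: one y-axis crossing is at y = 0; one x-axis crossing is at x = 0.
(c) These observations pin down the coefficients.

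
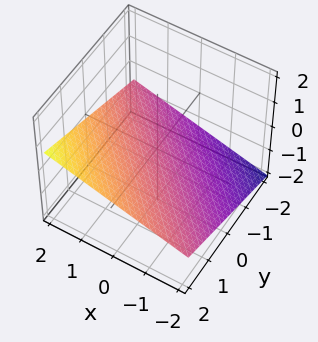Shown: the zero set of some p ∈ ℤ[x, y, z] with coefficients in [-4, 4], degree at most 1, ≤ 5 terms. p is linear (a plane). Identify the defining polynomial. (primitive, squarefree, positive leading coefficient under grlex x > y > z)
x + y - 3*z - 2

(a) The degree is 1 — the surface is flat (a plane).
(b) From the visible intercepts: it crosses the x-axis at the gridline x = 2; it meets the y-axis at y = 2 (among the integer gridlines).
(c) Assembling these constraints gives the stated polynomial.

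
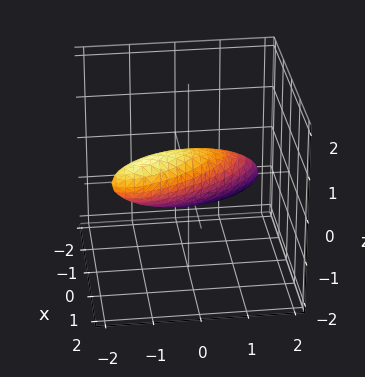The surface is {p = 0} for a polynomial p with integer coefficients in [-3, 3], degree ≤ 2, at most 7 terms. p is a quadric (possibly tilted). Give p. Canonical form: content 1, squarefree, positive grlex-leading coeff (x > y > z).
Degree: no degree-1 surface has this shape, so deg p = 2.
Against the integer gridlines: the y-axis gridline crossings are at y ∈ {-1, 1}.
Fitting integer coefficients to these (and the overall shape) gives p.

2*x^2 + 2*x*y - 2*x*z + y^2 + 2*z^2 - 1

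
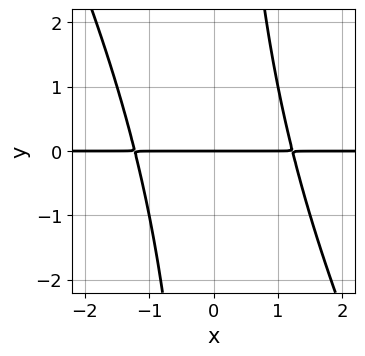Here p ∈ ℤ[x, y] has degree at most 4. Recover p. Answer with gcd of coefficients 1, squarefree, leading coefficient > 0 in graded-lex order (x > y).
2*x^2*y + x*y^2 - 3*y

(a) Degree: the shape is more complex than any degree-2 curve, so deg p = 3.
(b) Observable constraints: one y-axis crossing is at y = 0; every point of the x-axis in the box is on the curve.
(c) Matching integer coefficients to the picture gives p.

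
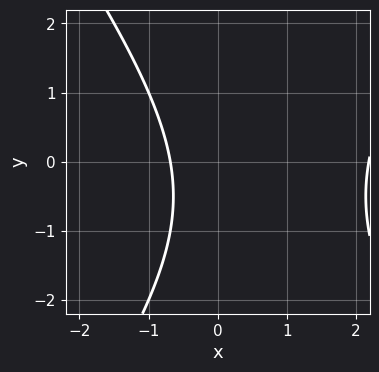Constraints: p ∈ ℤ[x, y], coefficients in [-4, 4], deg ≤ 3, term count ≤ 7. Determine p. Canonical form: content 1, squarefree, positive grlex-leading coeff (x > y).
2*x^2 - y^2 - 3*x - y - 3

(a) The degree is 2 — a generic line meets the curve in up to 2 points.
(b) Checking where it meets the axes: the curve avoids every integer y-axis point in the box.
(c) Solving for integer coefficients yields p as stated.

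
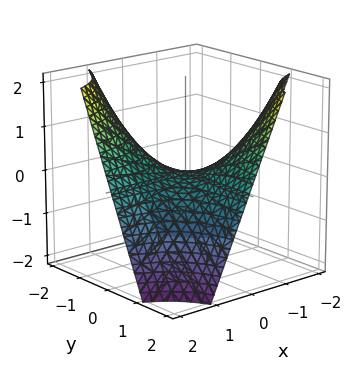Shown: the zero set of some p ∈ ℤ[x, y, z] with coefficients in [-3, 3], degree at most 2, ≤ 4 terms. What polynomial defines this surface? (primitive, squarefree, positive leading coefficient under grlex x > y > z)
x*y + z

Degree: a saddle surface; a quadric, so deg p = 2.
Checking where it meets the axes: it crosses the z-axis at the gridline z = 0; the visible x-axis segment lies entirely on the surface.
Putting this together gives p. Check: (0, 2, 0) on the y-axis lies on the surface, and p(0, 2, 0) = 0. ✓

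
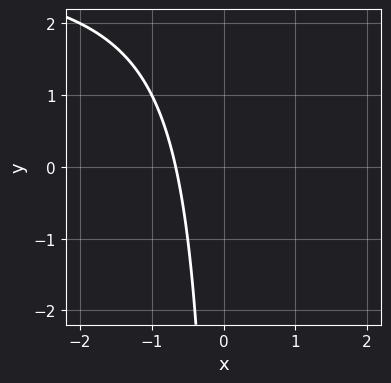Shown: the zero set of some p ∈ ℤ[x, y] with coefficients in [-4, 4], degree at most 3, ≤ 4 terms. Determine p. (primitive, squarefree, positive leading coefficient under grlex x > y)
x*y - 3*x - 2

Degree: no degree-1 curve has this shape, so deg p = 2.
Checking where it meets the axes: it misses every integer gridline on the y-axis.
The integer polynomial consistent with all of this is the stated p.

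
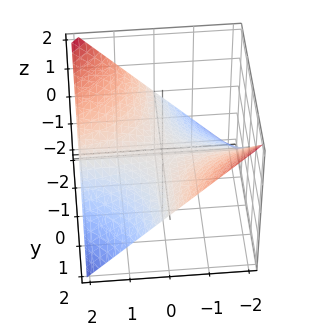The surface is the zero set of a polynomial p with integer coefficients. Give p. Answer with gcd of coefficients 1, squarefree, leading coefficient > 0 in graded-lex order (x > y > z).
Degree: a saddle surface; a quadric, so deg p = 2.
From the axis intercepts and sections: it crosses the z-axis at the gridline z = 0; every point of the x-axis in the box is on the surface.
Putting this together gives p. Check: (0, 2, 0) on the y-axis lies on the surface, and p(0, 2, 0) = 0. ✓

x*y + 2*z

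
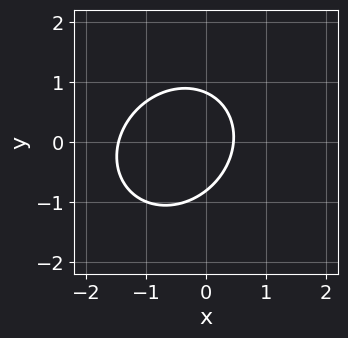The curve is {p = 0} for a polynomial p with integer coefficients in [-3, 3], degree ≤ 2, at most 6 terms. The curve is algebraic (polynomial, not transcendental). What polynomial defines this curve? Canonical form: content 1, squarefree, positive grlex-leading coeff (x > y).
(a) Degree: the shape is more complex than any degree-1 curve, so deg p = 2.
(b) The integer polynomial consistent with all of this is the stated p.

3*x^2 - x*y + 3*y^2 + 3*x - 2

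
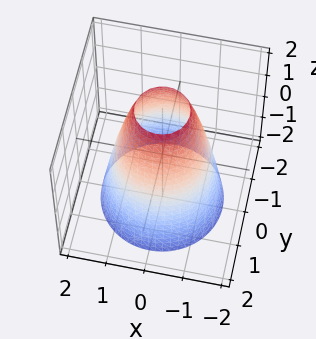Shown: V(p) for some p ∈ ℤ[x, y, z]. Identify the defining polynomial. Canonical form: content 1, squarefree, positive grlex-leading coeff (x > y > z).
2*x^2 + 2*y^2 + z - 3

First, degree: the shape is more complex than any degree-1 surface, so deg p = 2.
Then, by symmetry, the z-axis is an axis of rotation, so x and y enter only as x² + y².
Next, checking where it meets the axes: a circular section at z = -2 has radius between 1 and 2; the surface avoids every integer z-axis point in the box.
Finally, these observations pin down the coefficients.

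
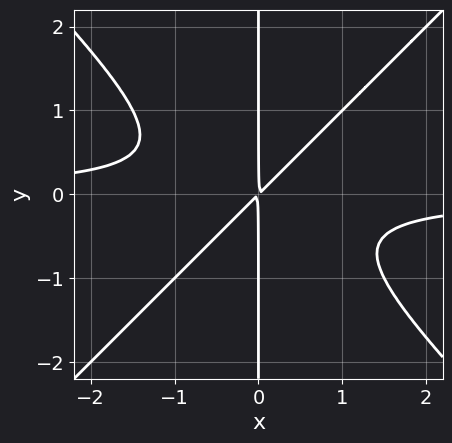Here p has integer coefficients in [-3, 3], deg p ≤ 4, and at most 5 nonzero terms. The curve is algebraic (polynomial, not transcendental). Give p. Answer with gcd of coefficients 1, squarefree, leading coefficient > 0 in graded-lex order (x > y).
2*x^3*y - 2*x*y^3 + x^2 - x*y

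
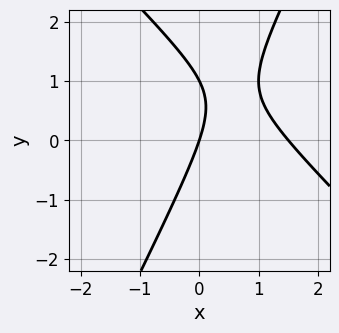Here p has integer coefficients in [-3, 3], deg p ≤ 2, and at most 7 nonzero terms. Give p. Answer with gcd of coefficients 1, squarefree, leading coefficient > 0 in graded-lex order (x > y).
2*x^2 + x*y - y^2 - 3*x + y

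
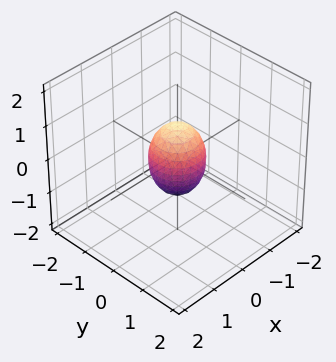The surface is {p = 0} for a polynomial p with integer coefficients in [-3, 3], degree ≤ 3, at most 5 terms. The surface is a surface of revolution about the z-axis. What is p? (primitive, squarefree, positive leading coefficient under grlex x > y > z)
2*x^2 + 2*y^2 + z^2 - 1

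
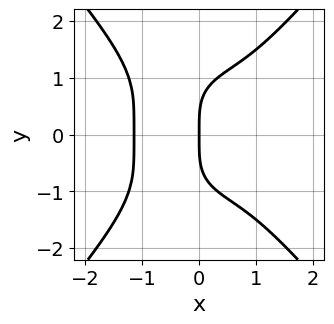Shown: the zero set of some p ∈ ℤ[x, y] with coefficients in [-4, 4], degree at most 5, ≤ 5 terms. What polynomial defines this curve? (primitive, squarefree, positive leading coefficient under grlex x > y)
(a) The degree is 4 — the shape is more complex than any degree-3 curve.
(b) Symmetries: it's symmetric under y → −y, forcing even powers of y.
(c) Checking where it meets the axes: one x-axis crossing is at x = 0; one y-axis crossing is at y = 0.
(d) Fitting integer coefficients to these (and the overall shape) gives p.

2*x^4 - y^4 + 3*x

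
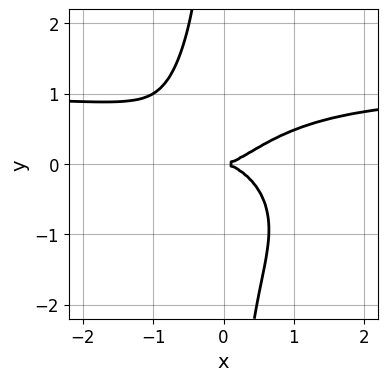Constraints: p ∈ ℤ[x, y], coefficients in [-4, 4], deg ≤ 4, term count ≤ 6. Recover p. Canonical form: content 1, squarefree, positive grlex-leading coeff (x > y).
2*x^3*y + 3*x*y^3 - 2*x^3 + 3*y^2

First, deg p = 4. A generic line meets the curve in up to 4 points.
Then, against the integer gridlines: it crosses the y-axis at the gridline y = 0; one x-axis crossing is at x = 0.
Finally, together with the visible shape, these determine p as stated.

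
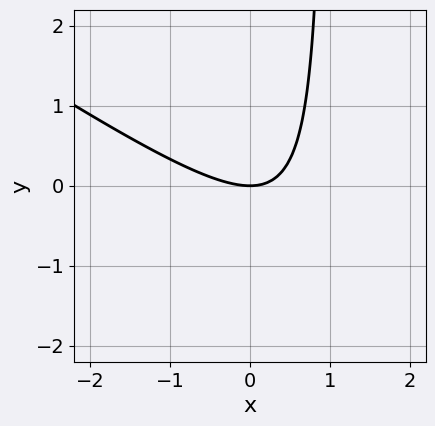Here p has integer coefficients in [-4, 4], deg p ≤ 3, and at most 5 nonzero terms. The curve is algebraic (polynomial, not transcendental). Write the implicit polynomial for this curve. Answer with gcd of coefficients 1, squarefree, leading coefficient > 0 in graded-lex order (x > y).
First, deg p = 2. No degree-1 curve has this shape.
Next, checking where it meets the axes: one y-axis crossing is at y = 0; it crosses the x-axis at the gridline x = 0.
Finally, solving for integer coefficients yields p as stated.

2*x^2 + 3*x*y - 3*y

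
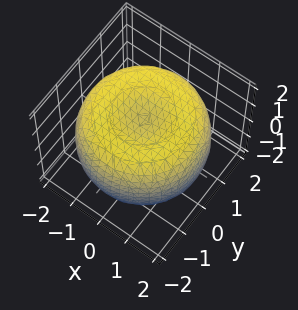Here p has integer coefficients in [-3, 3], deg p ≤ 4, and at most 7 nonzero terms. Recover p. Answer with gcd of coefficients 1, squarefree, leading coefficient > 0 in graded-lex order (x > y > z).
1. Degree: a generic line meets the surface in up to 4 points, so deg p = 4.
2. Symmetries: rotational symmetry about the z-axis ⇒ p depends on x, y only through x² + y².
3. Observable constraints: a circular section at z = 0 has radius between 1 and 2; the z-axis gridline crossings are at z ∈ {-1, 1}.
4. Assembling these constraints gives the stated polynomial.

x^4 + 2*x^2*y^2 + y^4 - 3*x^2 - 3*y^2 + 3*z^2 - 3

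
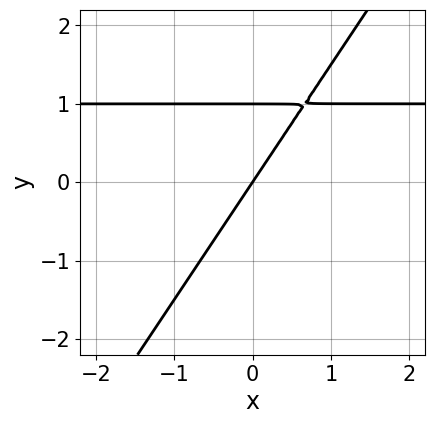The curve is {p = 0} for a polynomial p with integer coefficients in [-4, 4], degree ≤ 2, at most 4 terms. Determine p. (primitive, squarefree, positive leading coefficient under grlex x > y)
3*x*y - 2*y^2 - 3*x + 2*y

Degree: a generic line meets the curve in up to 2 points, so deg p = 2.
Reading off the gridlines: it meets the x-axis at x = 0 (among the integer gridlines); among the integer gridlines, it crosses the y-axis at y ∈ {0, 1}.
Fitting integer coefficients to these (and the overall shape) gives p.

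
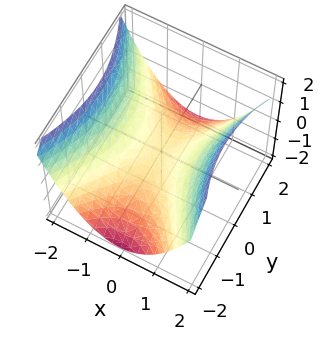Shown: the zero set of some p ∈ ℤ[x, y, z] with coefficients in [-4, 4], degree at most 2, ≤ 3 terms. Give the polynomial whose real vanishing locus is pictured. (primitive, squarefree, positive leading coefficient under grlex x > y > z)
2*x^2 - y^2 - 3*z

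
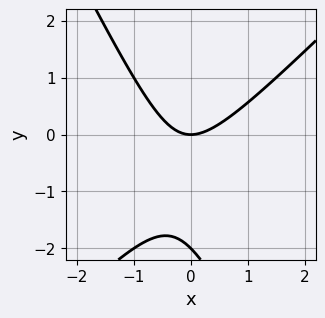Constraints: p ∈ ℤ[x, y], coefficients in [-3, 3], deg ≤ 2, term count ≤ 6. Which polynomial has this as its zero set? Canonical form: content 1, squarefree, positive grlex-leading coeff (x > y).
2*x^2 - x*y - y^2 - 2*y

1. deg p = 2. A generic line meets the curve in up to 2 points.
2. From the visible intercepts: among the integer gridlines, it crosses the y-axis at y ∈ {-2, 0}; it meets the x-axis at x = 0 (among the integer gridlines).
3. Solving for integer coefficients yields p as stated.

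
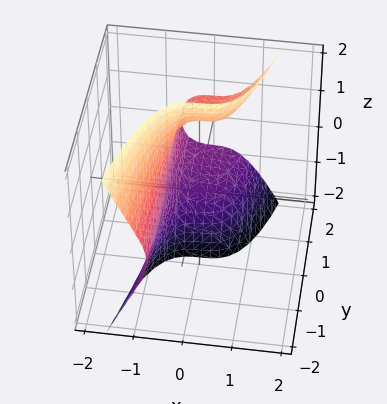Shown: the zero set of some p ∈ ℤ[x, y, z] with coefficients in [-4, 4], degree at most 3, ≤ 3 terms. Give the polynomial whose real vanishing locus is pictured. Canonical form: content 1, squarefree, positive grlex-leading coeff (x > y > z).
(a) Degree: the shape is more complex than any degree-2 surface, so deg p = 3.
(b) Checking where it meets the axes: no y-intercept at any integer in the box; the surface avoids every integer z-axis point in the box.
(c) These observations pin down the coefficients.

3*x^3 - y*z^2 + 1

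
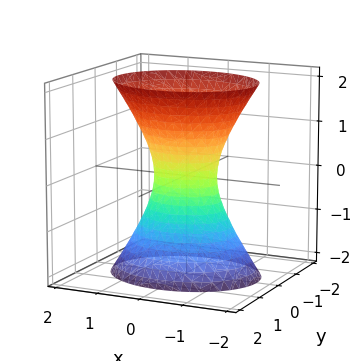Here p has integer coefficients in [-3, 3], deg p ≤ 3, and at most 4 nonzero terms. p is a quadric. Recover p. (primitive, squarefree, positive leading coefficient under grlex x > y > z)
First, the degree is 2 — an hourglass — one-sheet hyperboloid; a quadric.
Then, symmetries: the x ↦ −x reflection is a symmetry, so x appears only in even powers; mirror symmetry y ↦ −y ⇒ only even powers of y; mirror symmetry z ↦ −z ⇒ only even powers of z.
Next, observable constraints: it misses every integer gridline on the z-axis.
Finally, matching integer coefficients to the picture gives p.

2*x^2 + 3*y^2 - z^2 - 1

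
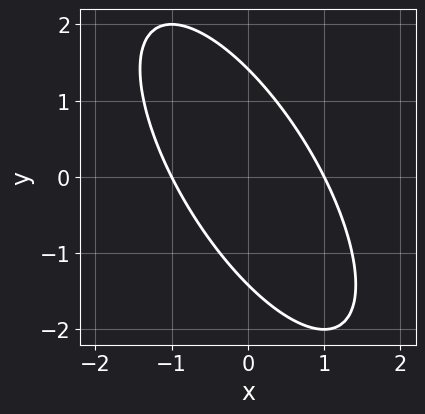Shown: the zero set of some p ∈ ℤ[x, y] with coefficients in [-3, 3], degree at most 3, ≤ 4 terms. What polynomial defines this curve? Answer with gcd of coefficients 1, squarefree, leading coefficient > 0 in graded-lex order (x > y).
(a) deg p = 2. The shape is more complex than any degree-1 curve.
(b) Checking where it meets the axes: among the integer gridlines, it crosses the x-axis at x ∈ {-1, 1}.
(c) These observations pin down the coefficients.

2*x^2 + 2*x*y + y^2 - 2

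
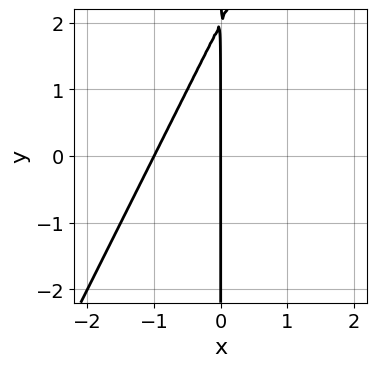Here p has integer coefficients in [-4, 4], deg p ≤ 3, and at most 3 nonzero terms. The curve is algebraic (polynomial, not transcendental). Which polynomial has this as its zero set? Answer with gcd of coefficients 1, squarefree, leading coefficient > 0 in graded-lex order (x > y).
2*x^2 - x*y + 2*x

1. The degree is 2 — the shape is more complex than any degree-1 curve.
2. Observable constraints: the visible y-axis segment lies entirely on the curve; among the integer gridlines, it crosses the x-axis at x ∈ {-1, 0}.
3. The integer polynomial consistent with all of this is the stated p.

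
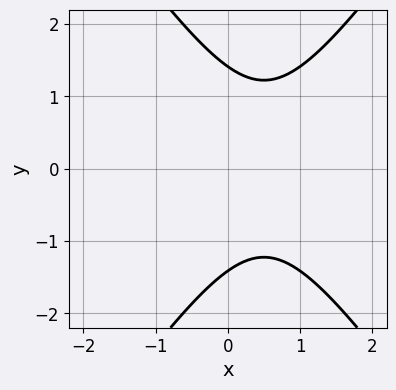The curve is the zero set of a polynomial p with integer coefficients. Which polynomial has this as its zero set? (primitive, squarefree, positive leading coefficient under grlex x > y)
First, deg p = 2.
Next, symmetries: it's symmetric under y → −y, forcing even powers of y.
Next, observable constraints: the curve avoids every integer x-axis point in the box.
Finally, putting this together gives p.

2*x^2 - y^2 - 2*x + 2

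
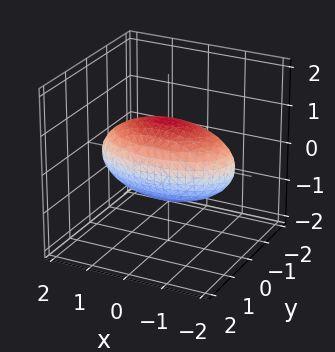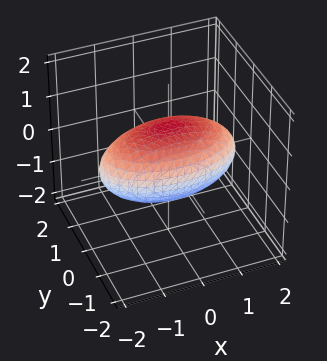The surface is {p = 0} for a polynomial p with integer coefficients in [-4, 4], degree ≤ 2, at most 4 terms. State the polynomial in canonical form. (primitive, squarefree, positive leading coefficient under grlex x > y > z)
x^2 + 3*y^2 + 3*z^2 - 3

(a) The degree is 2 — bounded and convex; a quadric.
(b) Symmetries: it's symmetric under x → −x, forcing even powers of x; the y ↦ −y reflection is a symmetry, so y appears only in even powers; it's symmetric under z → −z, forcing even powers of z.
(c) Observable constraints: the z-axis gridline crossings are at z ∈ {-1, 1}; among the integer gridlines, it crosses the y-axis at y ∈ {-1, 1}.
(d) Putting this together gives p.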